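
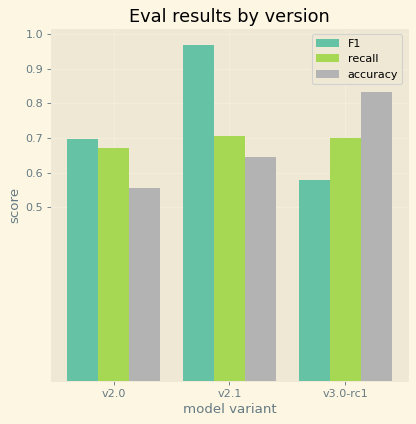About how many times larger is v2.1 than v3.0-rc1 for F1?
v2.1 ≈ 1.0, v3.0-rc1 ≈ 0.6; 1.0/0.6 ≈ 1.67.

≈ 1.67×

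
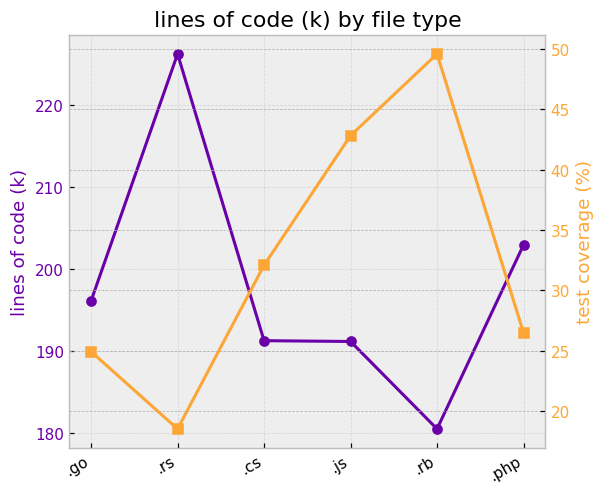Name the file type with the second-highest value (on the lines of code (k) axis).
.php

Top 3 (on the lines of code (k) axis): .rs ≈ 225, .php ≈ 205, .go ≈ 195.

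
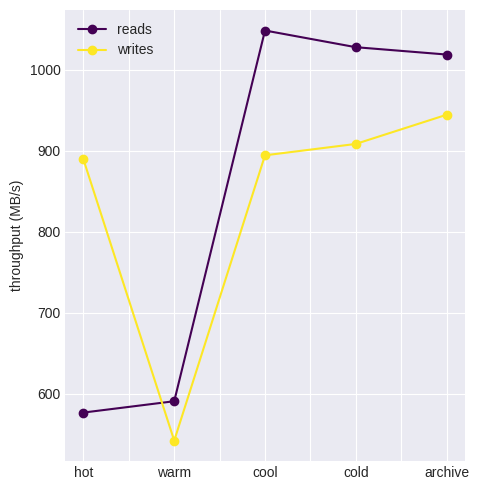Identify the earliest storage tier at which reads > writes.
warm

hot: reads ≈ 600 vs writes ≈ 900 (not yet); warm: reads ≈ 600 vs writes ≈ 550 (first crossover).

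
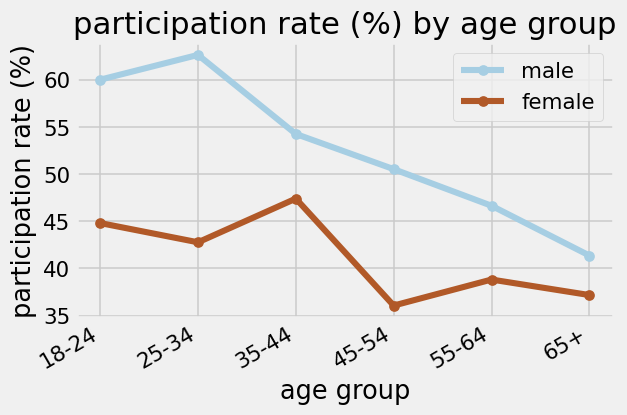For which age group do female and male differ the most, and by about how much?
25-34, ≈ 20 %

25-34: female ≈ 45, male ≈ 65 → gap ≈ 20. Next-largest (18-24) is only ≈ 15.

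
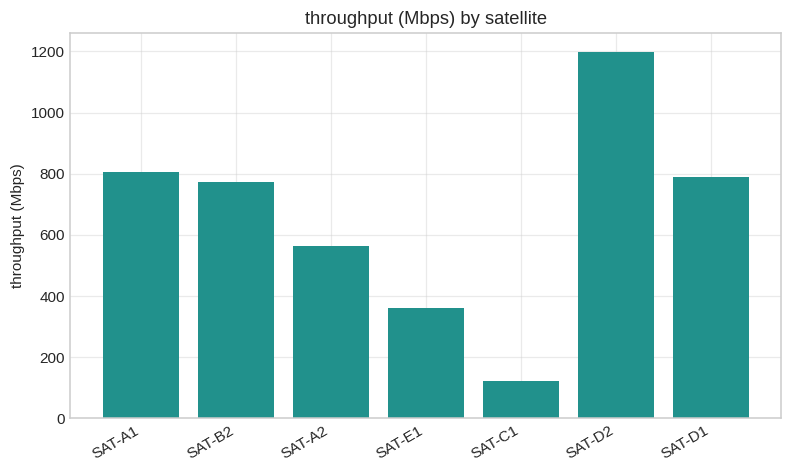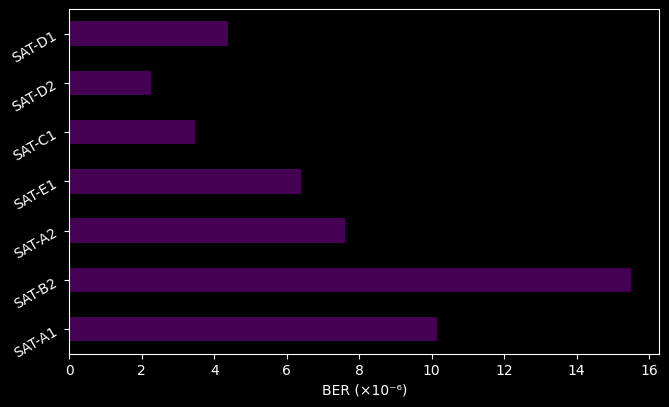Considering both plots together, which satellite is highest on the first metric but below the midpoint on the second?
SAT-D2

Chart 2 median BER (×10⁻⁶) ≈ 6; below-median satellites: SAT-C1, SAT-D2, SAT-D1. Among those, SAT-D2 has the highest throughput (Mbps) (≈ 1200).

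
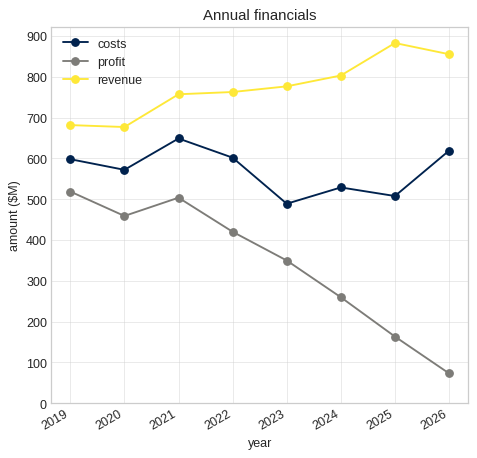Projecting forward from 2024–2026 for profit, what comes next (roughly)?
Last three: 300, 200, 100 → slope ≈ -100/step → next ≈ 0.

≈ 0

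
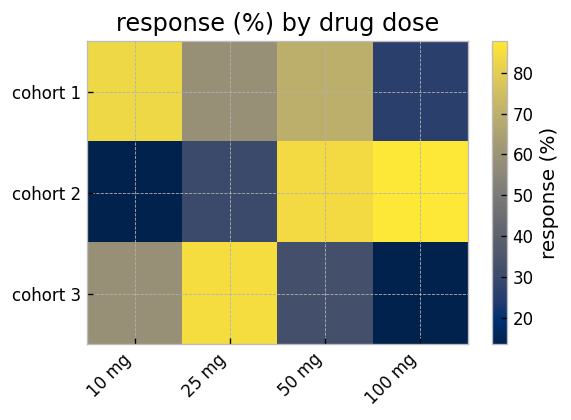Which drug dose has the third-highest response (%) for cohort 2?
25 mg

Top 4 for cohort 2: 100 mg ≈ 90, 50 mg ≈ 80, 25 mg ≈ 30, 10 mg ≈ 10.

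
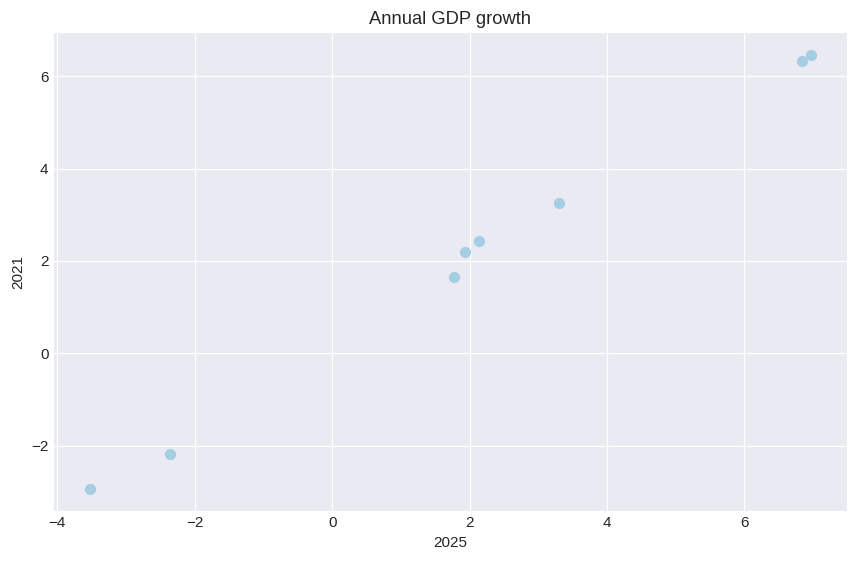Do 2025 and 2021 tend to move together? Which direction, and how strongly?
positive, strong

Points are positively correlated; strong (|r| ≈ 1.0).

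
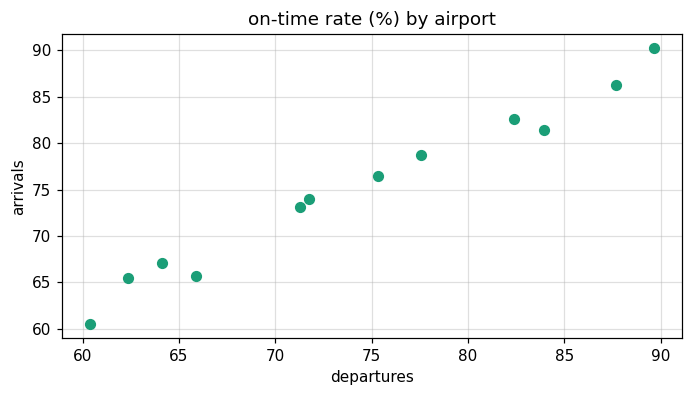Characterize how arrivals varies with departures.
Points are positively correlated; strong (|r| ≈ 1.0).

positive, strong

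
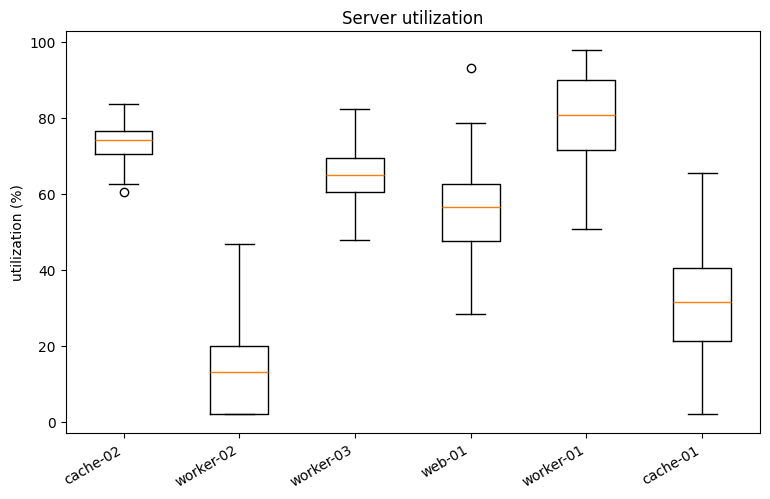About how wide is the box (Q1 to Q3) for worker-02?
Q3 ≈ 20, Q1 ≈ 0; IQR ≈ 20.

≈ 20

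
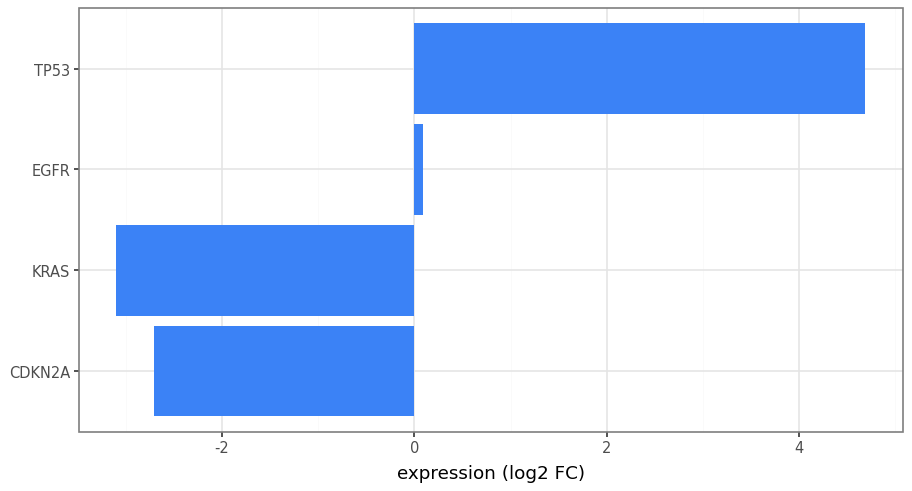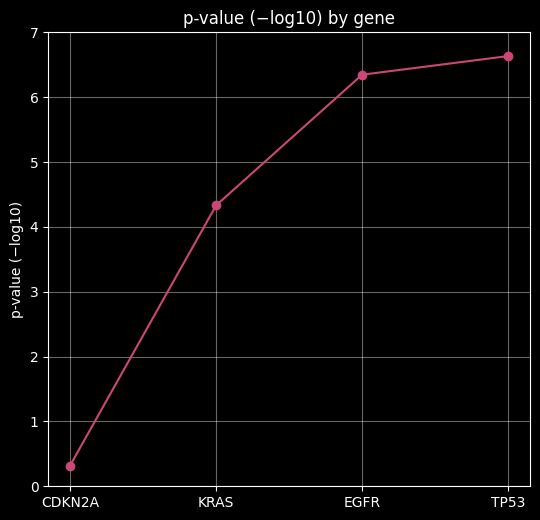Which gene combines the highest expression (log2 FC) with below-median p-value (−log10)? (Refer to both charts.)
Chart 2 median p-value (−log10) ≈ 5; below-median genes: CDKN2A, KRAS. Among those, CDKN2A has the highest expression (log2 FC) (≈ -2.5).

CDKN2A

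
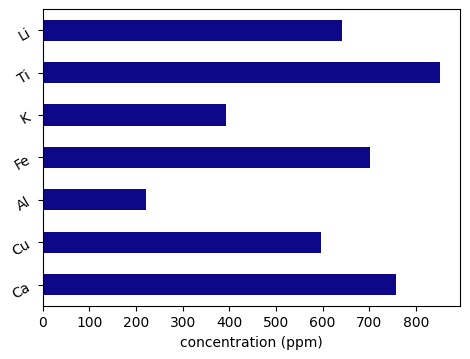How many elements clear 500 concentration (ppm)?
Above 500: Ca, Cu, Fe, Ti, Li.

5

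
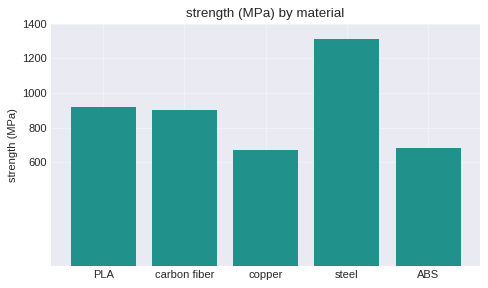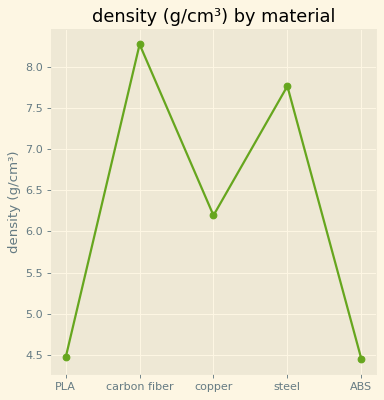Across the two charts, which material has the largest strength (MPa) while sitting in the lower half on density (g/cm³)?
Chart 2 median density (g/cm³) ≈ 6; below-median materials: PLA, ABS. Among those, PLA has the highest strength (MPa) (≈ 1000).

PLA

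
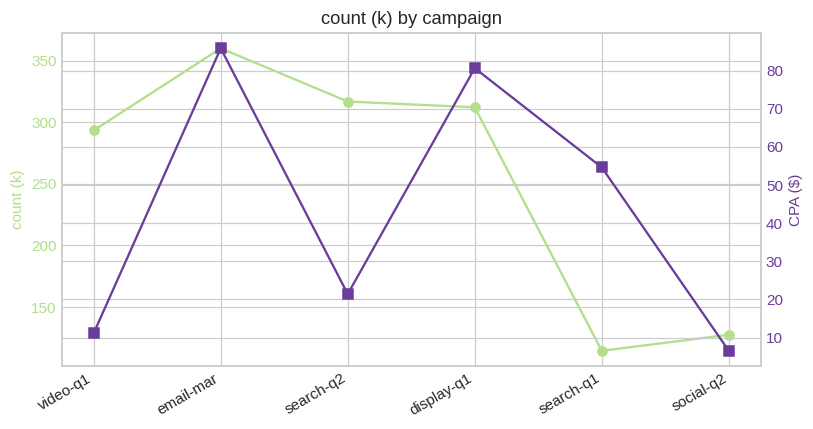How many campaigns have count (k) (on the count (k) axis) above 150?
4

Above 150: video-q1, email-mar, search-q2, display-q1.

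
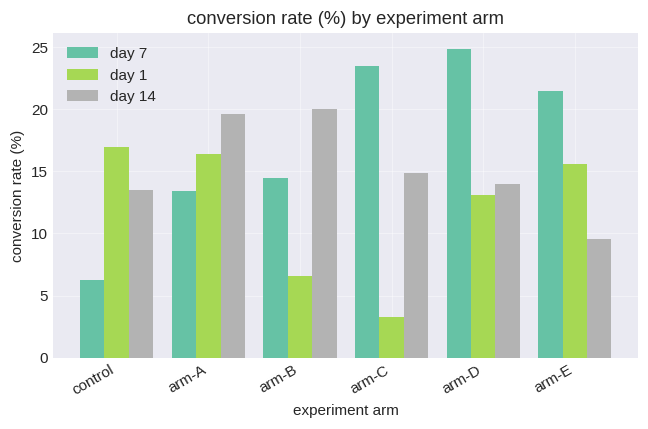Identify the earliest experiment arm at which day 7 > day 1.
arm-A: day 7 ≈ 15 vs day 1 ≈ 15 (not yet); arm-B: day 7 ≈ 15 vs day 1 ≈ 5 (first crossover).

arm-B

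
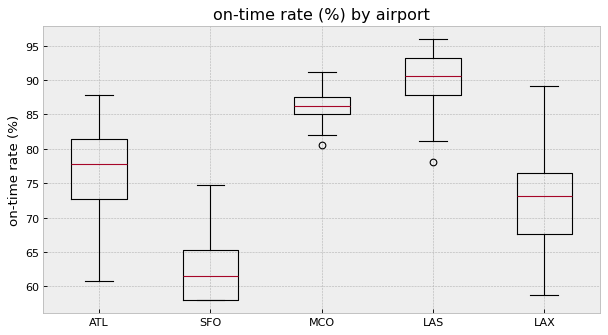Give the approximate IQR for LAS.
≈ 5

Q3 ≈ 95, Q1 ≈ 90; IQR ≈ 5.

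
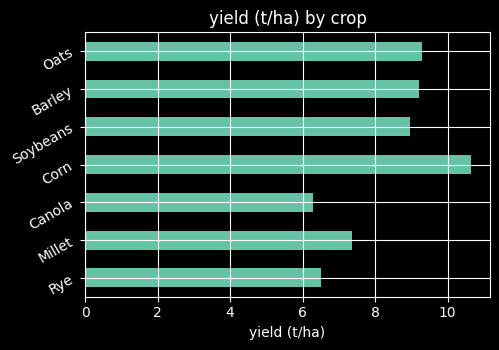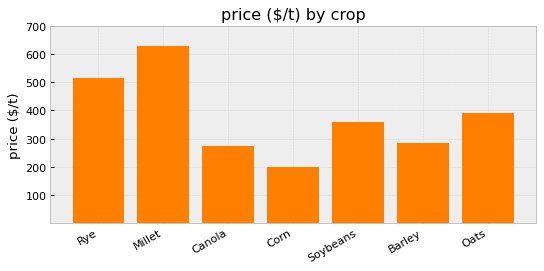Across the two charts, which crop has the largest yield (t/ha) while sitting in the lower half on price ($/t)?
Corn

Chart 2 median price ($/t) ≈ 400; below-median crops: Canola, Corn, Barley. Among those, Corn has the highest yield (t/ha) (≈ 11).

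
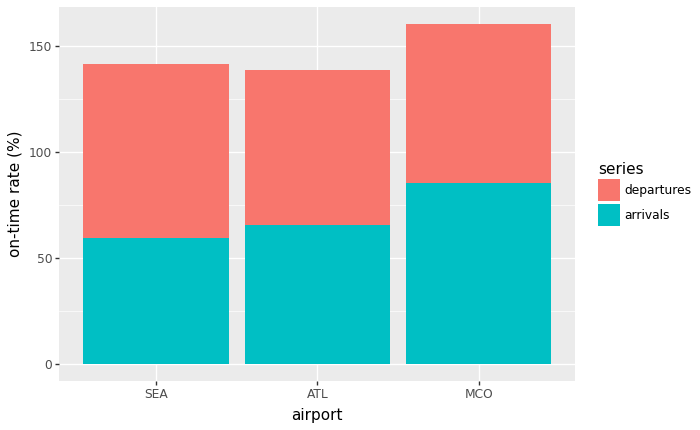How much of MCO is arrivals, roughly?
arrivals top ≈ 80, bottom ≈ 0; segment ≈ 80.

≈ 80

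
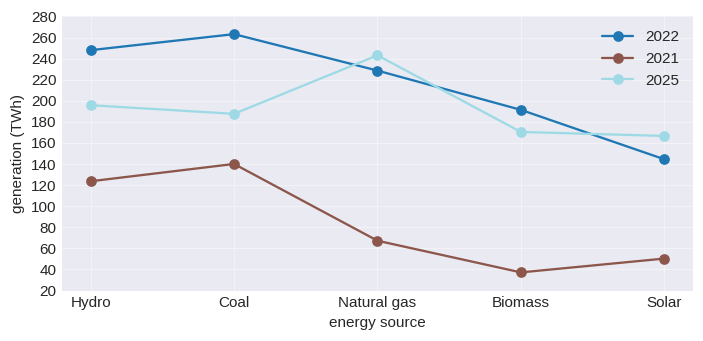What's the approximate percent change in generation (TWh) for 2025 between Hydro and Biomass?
≈ -10%

Hydro ≈ 200, Biomass ≈ 180; (180 − 200) / 200 ≈ -10%.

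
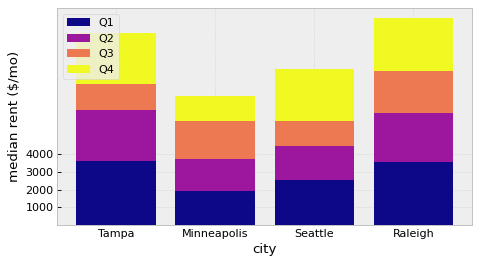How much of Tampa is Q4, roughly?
≈ 3000

Q4 top ≈ 11000, bottom ≈ 8000; segment ≈ 3000.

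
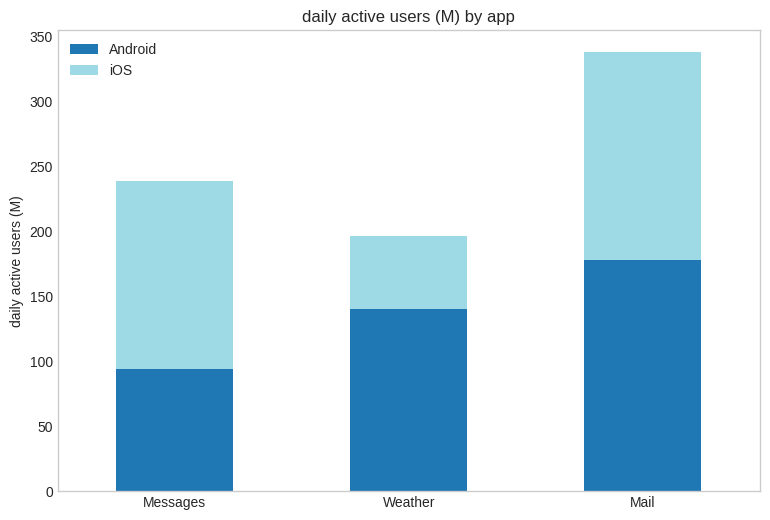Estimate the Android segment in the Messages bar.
Android top ≈ 100, bottom ≈ 0; segment ≈ 100.

≈ 100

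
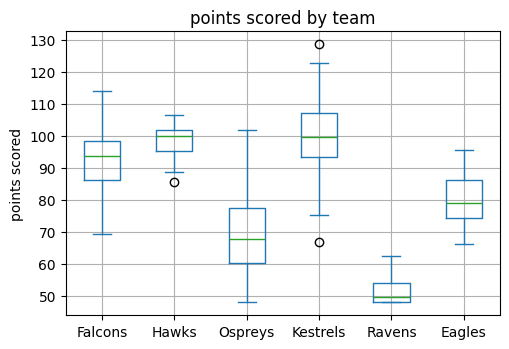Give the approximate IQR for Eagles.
Q3 ≈ 85, Q1 ≈ 75; IQR ≈ 10.

≈ 10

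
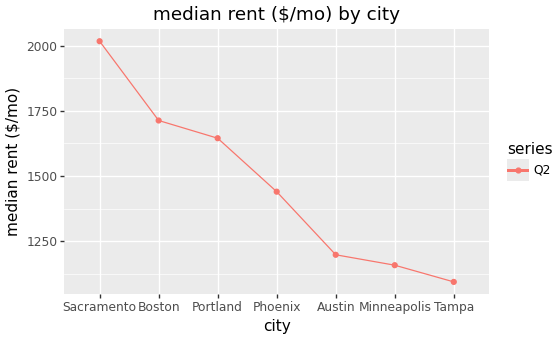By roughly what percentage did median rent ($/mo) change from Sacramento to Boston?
≈ -15%

Sacramento ≈ 2000, Boston ≈ 1700; (1700 − 2000) / 2000 ≈ -15%.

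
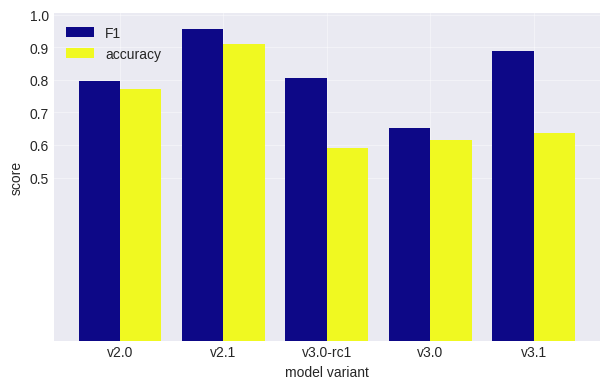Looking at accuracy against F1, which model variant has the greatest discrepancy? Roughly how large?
v3.1: accuracy ≈ 0.6, F1 ≈ 0.9 → gap ≈ 0.3. Next-largest (v3.0-rc1) is only ≈ 0.2.

v3.1, ≈ 0.3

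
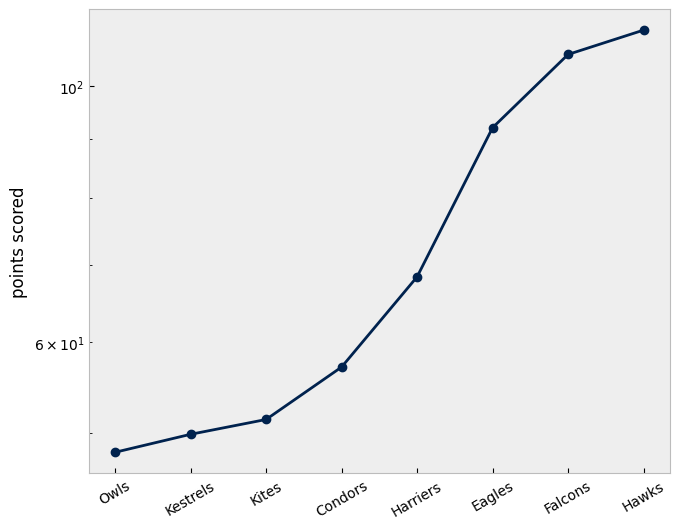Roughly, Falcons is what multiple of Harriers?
≈ 1.57×

Falcons ≈ 110, Harriers ≈ 70; 110/70 ≈ 1.57.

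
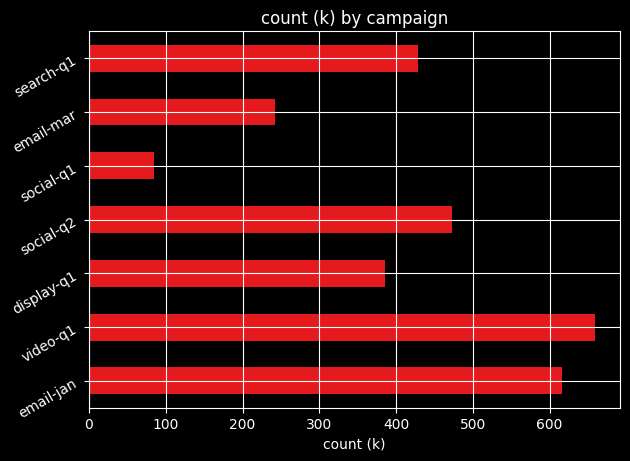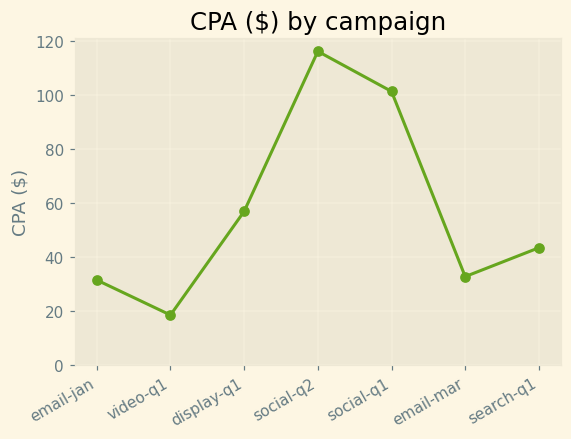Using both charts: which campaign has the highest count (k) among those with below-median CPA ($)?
video-q1

Chart 2 median CPA ($) ≈ 40; below-median campaigns: email-jan, video-q1, email-mar. Among those, video-q1 has the highest count (k) (≈ 700).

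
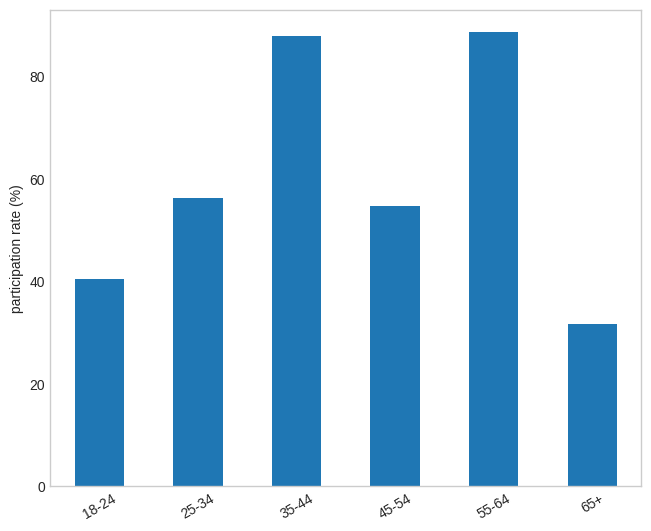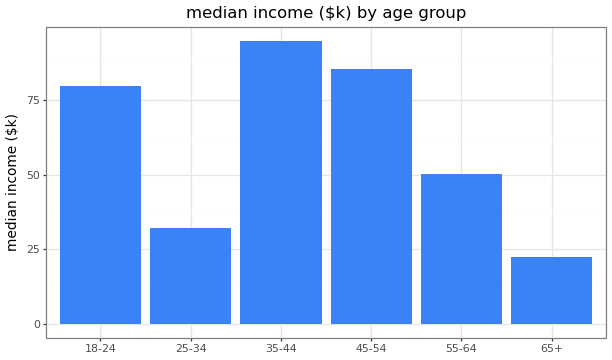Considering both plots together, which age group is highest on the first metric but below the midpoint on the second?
Chart 2 median median income ($k) ≈ 70; below-median age groups: 25-34, 55-64, 65+. Among those, 55-64 has the highest participation rate (%) (≈ 90).

55-64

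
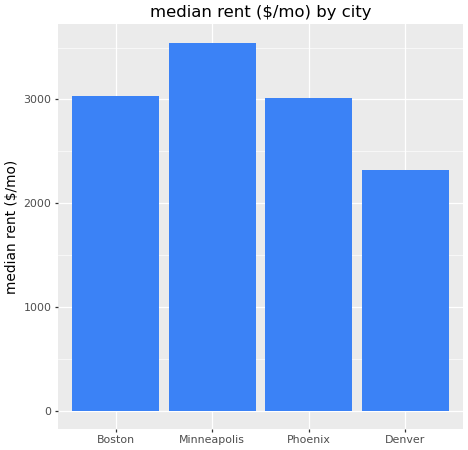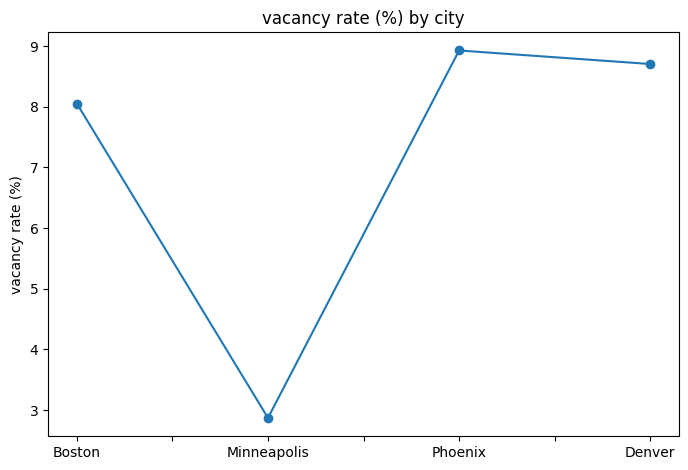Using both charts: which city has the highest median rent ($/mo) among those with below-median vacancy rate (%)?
Minneapolis

Chart 2 median vacancy rate (%) ≈ 8; below-median cities: Boston, Minneapolis. Among those, Minneapolis has the highest median rent ($/mo) (≈ 3500).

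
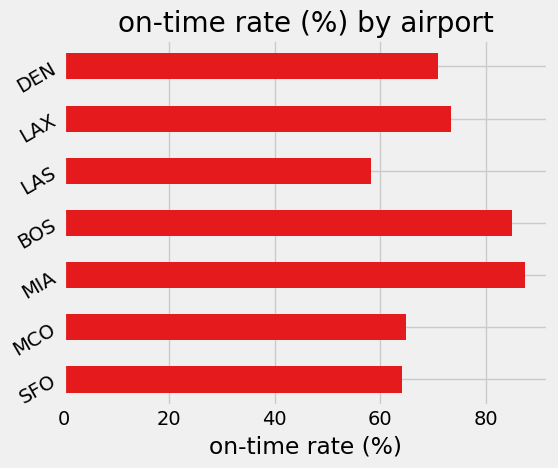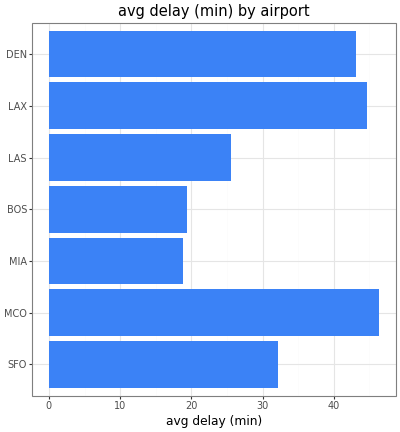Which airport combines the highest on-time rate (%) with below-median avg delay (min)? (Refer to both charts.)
Chart 2 median avg delay (min) ≈ 30; below-median airports: MIA, BOS, LAS. Among those, MIA has the highest on-time rate (%) (≈ 90).

MIA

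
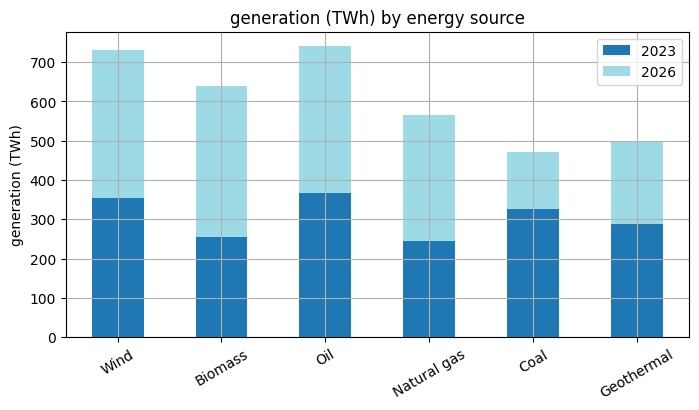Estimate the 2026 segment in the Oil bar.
≈ 300

2026 top ≈ 700, bottom ≈ 400; segment ≈ 300.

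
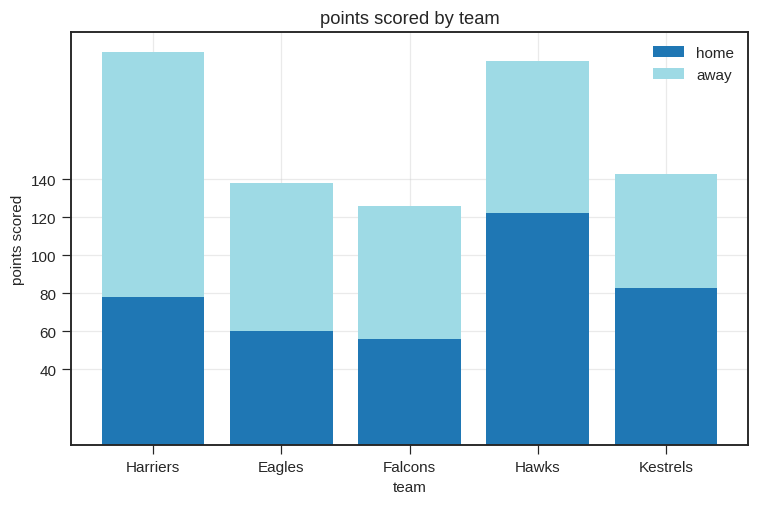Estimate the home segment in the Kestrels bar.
home top ≈ 80, bottom ≈ 0; segment ≈ 80.

≈ 80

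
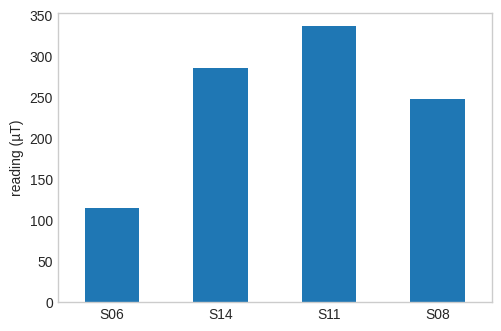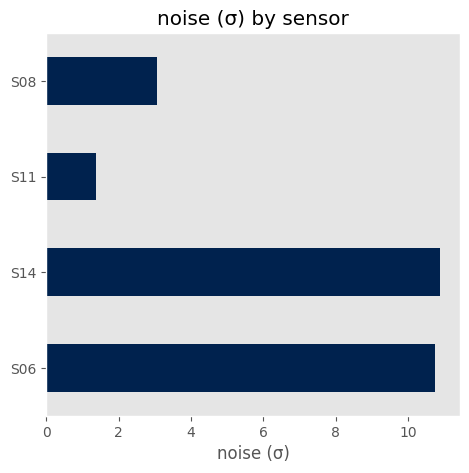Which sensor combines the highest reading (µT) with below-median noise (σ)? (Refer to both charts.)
S11

Chart 2 median noise (σ) ≈ 7; below-median sensors: S11, S08. Among those, S11 has the highest reading (µT) (≈ 350).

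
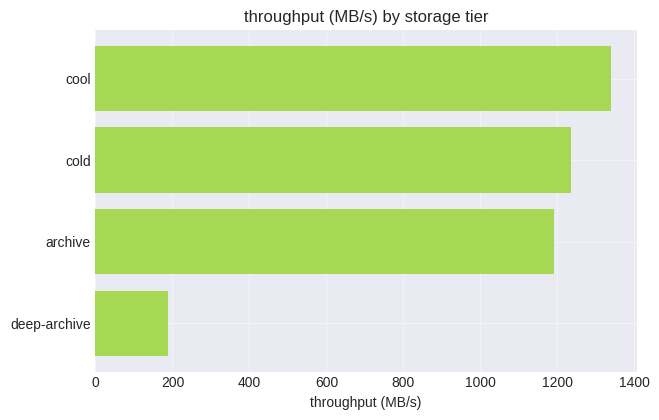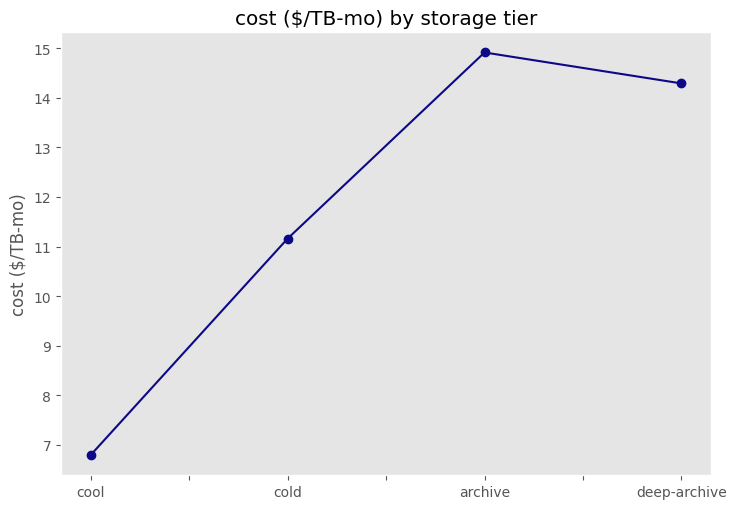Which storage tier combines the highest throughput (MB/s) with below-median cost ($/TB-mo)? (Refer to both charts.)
cool

Chart 2 median cost ($/TB-mo) ≈ 12; below-median storage tiers: cool, cold. Among those, cool has the highest throughput (MB/s) (≈ 1400).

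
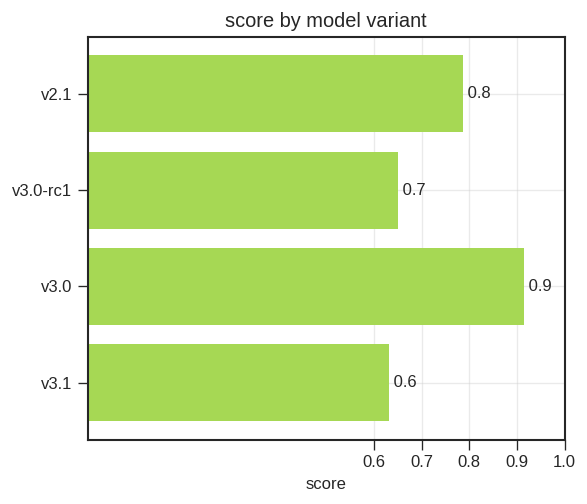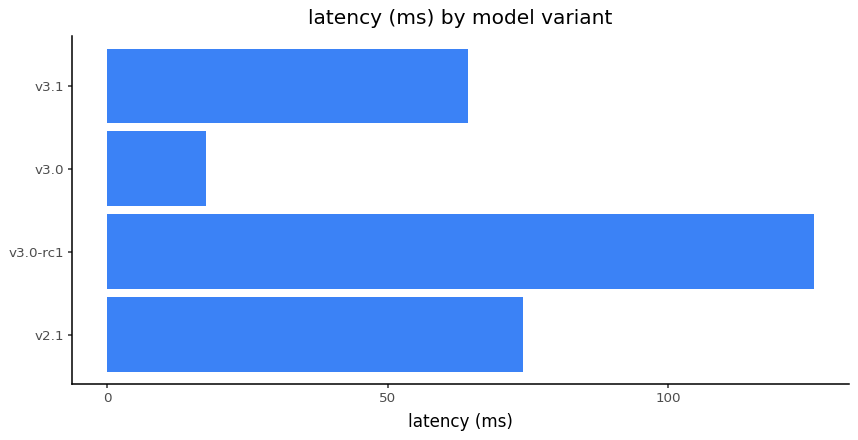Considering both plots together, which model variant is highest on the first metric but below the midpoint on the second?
v3.0

Chart 2 median latency (ms) ≈ 60; below-median model variants: v3.0, v3.1. Among those, v3.0 has the highest score (≈ 0.9).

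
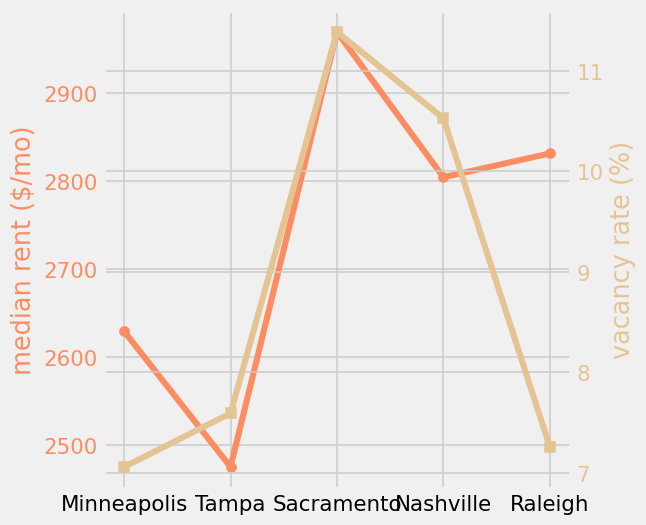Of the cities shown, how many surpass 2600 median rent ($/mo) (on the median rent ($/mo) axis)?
Above 2600: Minneapolis, Sacramento, Nashville, Raleigh.

4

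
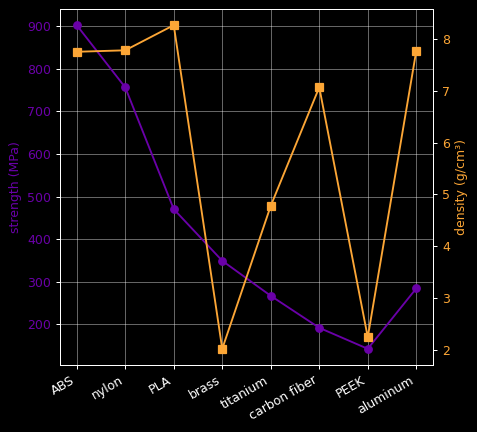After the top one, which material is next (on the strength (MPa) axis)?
Top 3 (on the strength (MPa) axis): ABS ≈ 900, nylon ≈ 800, PLA ≈ 500.

nylon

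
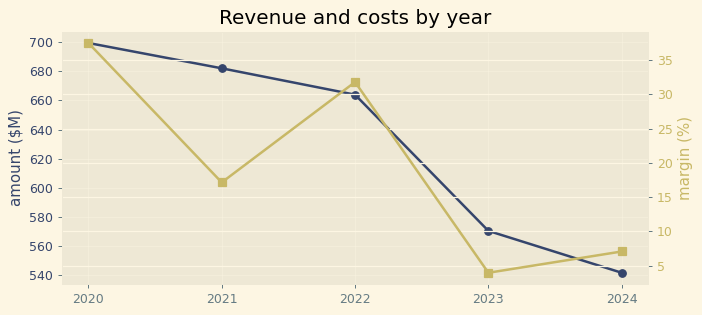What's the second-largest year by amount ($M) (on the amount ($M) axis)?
2021

Top 3 (on the amount ($M) axis): 2020 ≈ 700, 2021 ≈ 680, 2022 ≈ 660.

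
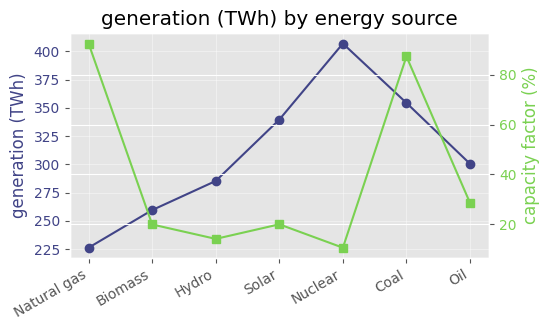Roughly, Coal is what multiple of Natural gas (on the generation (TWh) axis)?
≈ 1.64×

Coal ≈ 360, Natural gas ≈ 220; 360/220 ≈ 1.64.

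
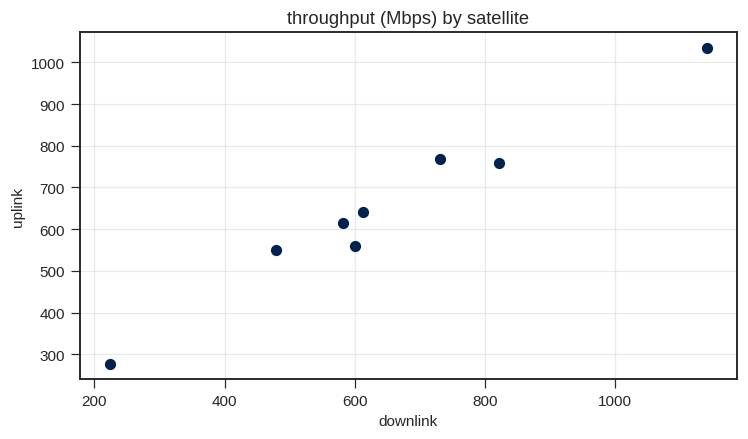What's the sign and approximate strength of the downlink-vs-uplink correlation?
Points are positively correlated; strong (|r| ≈ 1.0).

positive, strong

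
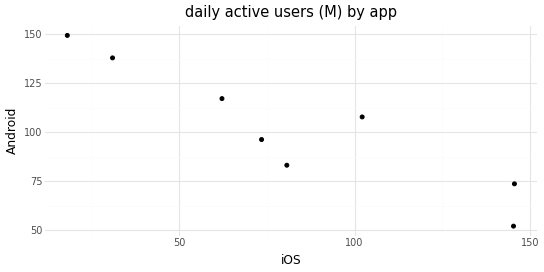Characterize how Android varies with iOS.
Points are negatively correlated; strong (|r| ≈ 0.9).

negative, strong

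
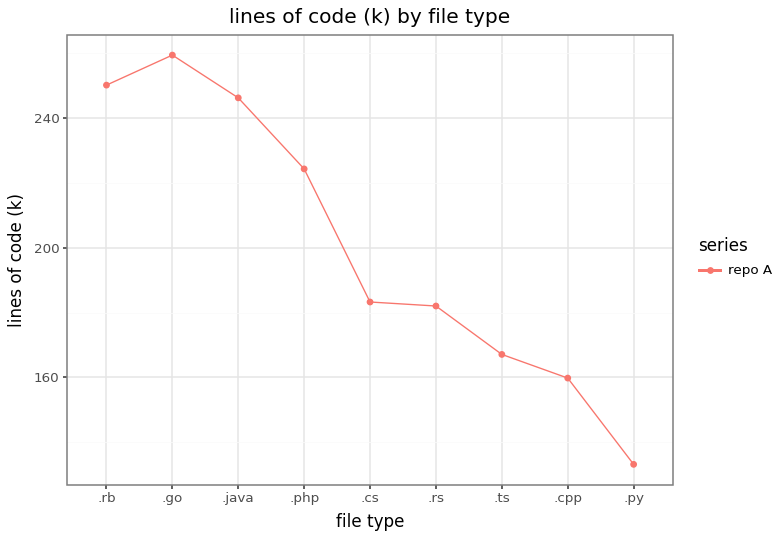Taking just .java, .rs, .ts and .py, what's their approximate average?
(240 + 180 + 160 + 140) / 4 ≈ 180.

≈ 180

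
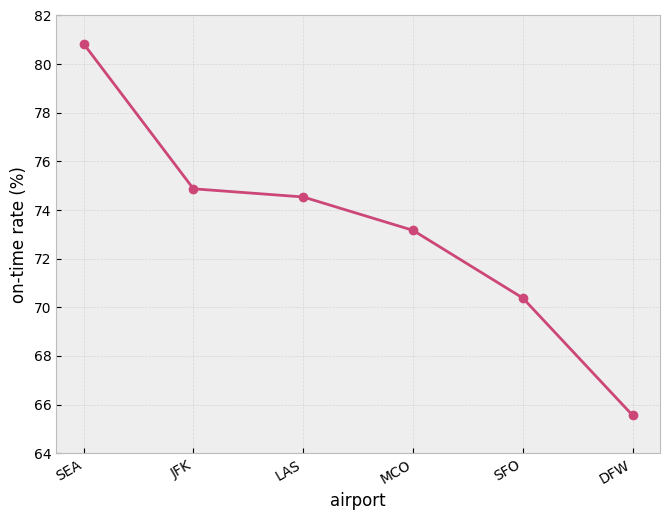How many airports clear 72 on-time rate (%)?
Above 72: SEA, JFK, LAS, MCO.

4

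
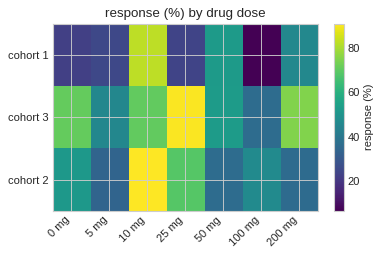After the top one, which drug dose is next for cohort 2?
25 mg

Top 3 for cohort 2: 10 mg ≈ 90, 25 mg ≈ 70, 0 mg ≈ 50.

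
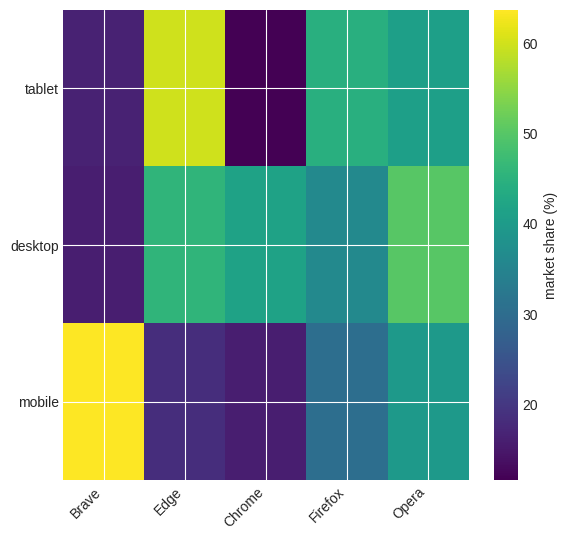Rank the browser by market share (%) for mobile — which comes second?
Opera

Top 3 for mobile: Brave ≈ 65, Opera ≈ 40, Firefox ≈ 30.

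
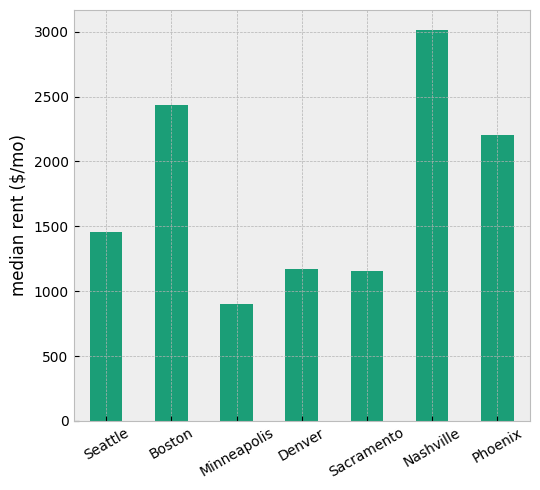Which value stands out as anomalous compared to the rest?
Nashville ≈ 3000; the rest sit between ≈ 1000 and ≈ 2500.

Nashville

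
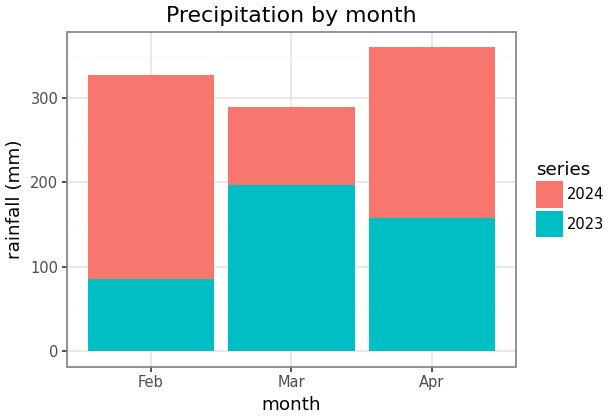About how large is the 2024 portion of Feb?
≈ 250

2024 top ≈ 350, bottom ≈ 100; segment ≈ 250.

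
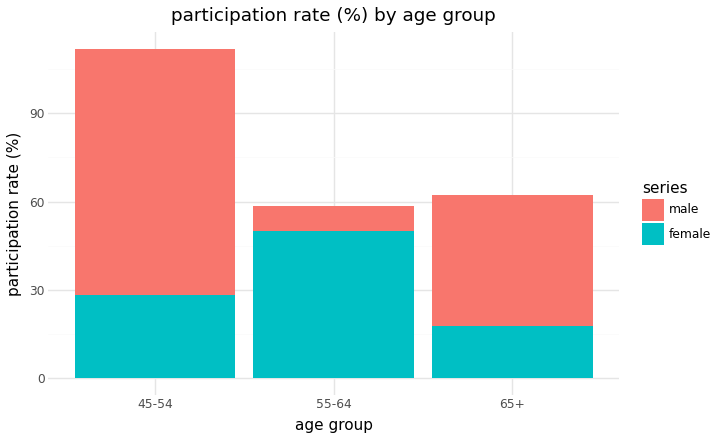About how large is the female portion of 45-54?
≈ 30

female top ≈ 30, bottom ≈ 0; segment ≈ 30.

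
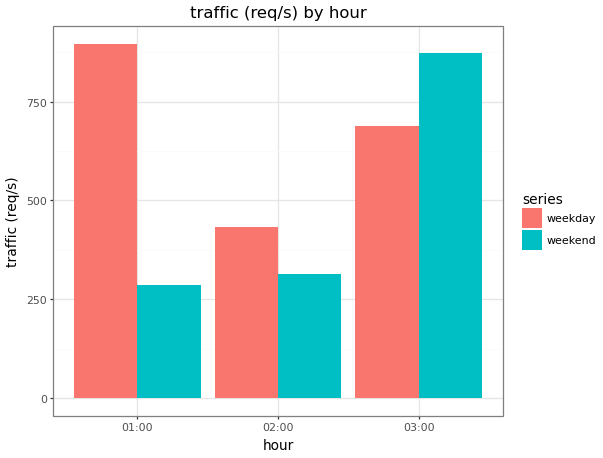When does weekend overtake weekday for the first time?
02:00: weekend ≈ 300 vs weekday ≈ 400 (not yet); 03:00: weekend ≈ 900 vs weekday ≈ 700 (first crossover).

03:00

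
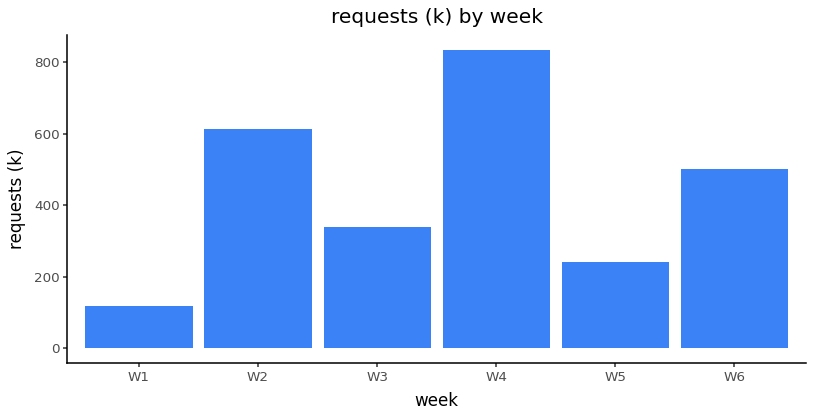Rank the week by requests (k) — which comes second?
W2

Top 3: W4 ≈ 800, W2 ≈ 600, W6 ≈ 500.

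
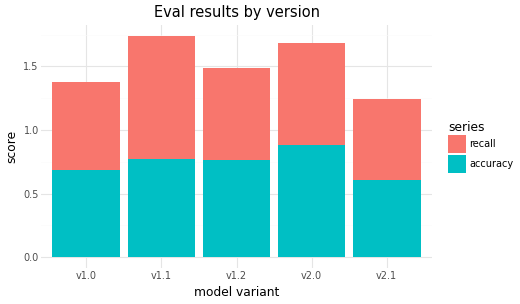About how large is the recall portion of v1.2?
≈ 0.6

recall top ≈ 1.4, bottom ≈ 0.8; segment ≈ 0.6.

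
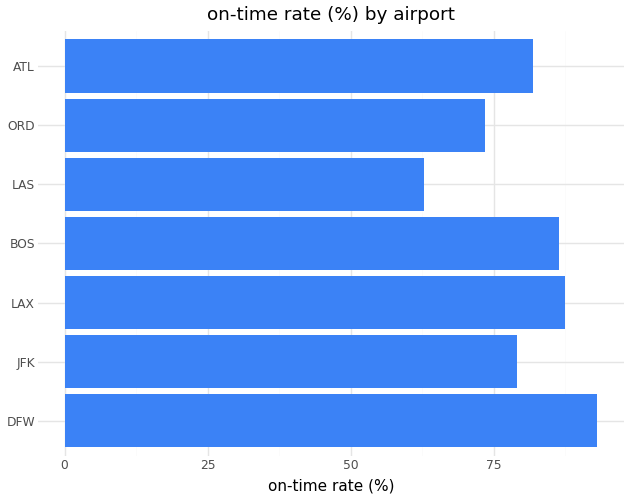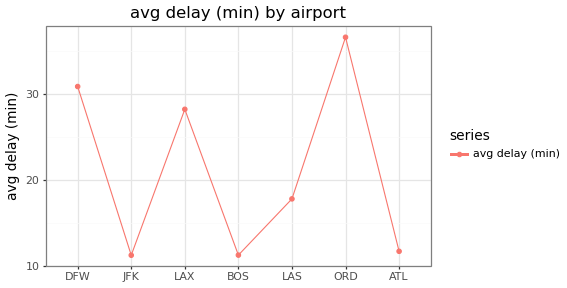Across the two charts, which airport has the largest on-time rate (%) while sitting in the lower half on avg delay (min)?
Chart 2 median avg delay (min) ≈ 20; below-median airports: JFK, BOS, ATL. Among those, BOS has the highest on-time rate (%) (≈ 90).

BOS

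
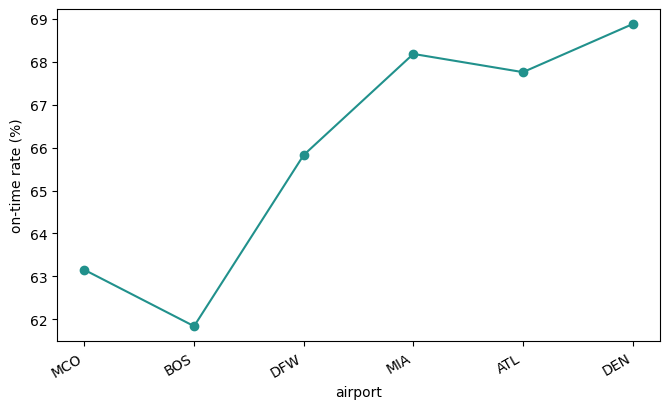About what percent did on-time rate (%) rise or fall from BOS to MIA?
≈ +9.7%

BOS ≈ 62, MIA ≈ 68; (68 − 62) / 62 ≈ +9.7%.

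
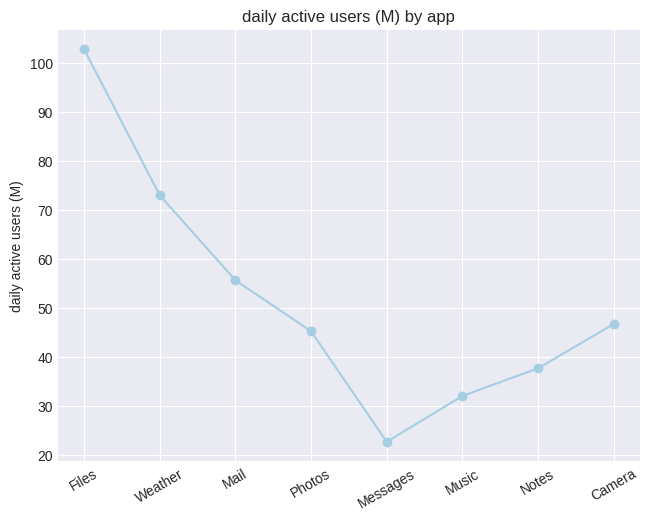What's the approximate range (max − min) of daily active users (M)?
≈ 80

Max Files ≈ 100, min Messages ≈ 20; range ≈ 80.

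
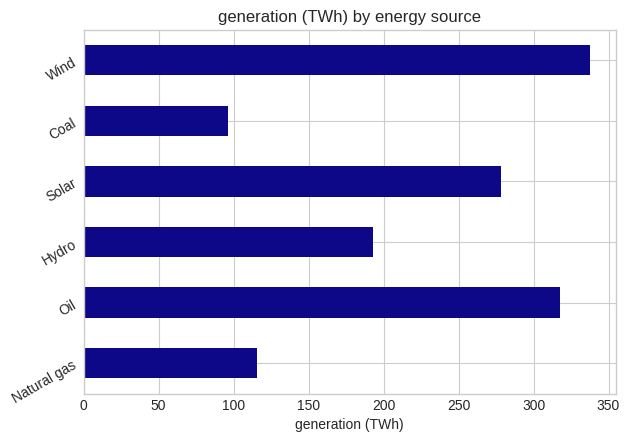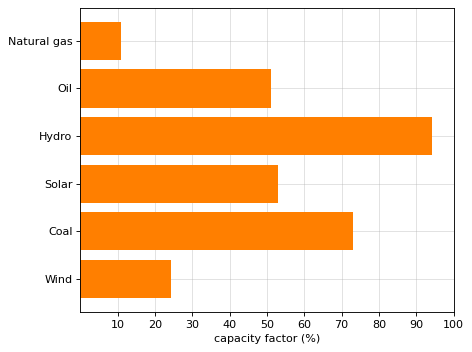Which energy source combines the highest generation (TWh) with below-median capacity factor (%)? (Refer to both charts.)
Chart 2 median capacity factor (%) ≈ 50; below-median energy sources: Natural gas, Oil, Wind. Among those, Wind has the highest generation (TWh) (≈ 350).

Wind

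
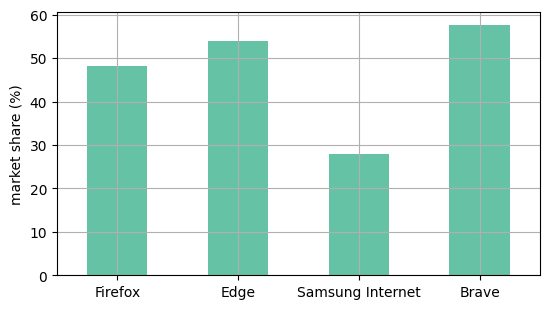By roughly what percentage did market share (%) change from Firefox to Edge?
≈ +10%

Firefox ≈ 50, Edge ≈ 55; (55 − 50) / 50 ≈ +10%.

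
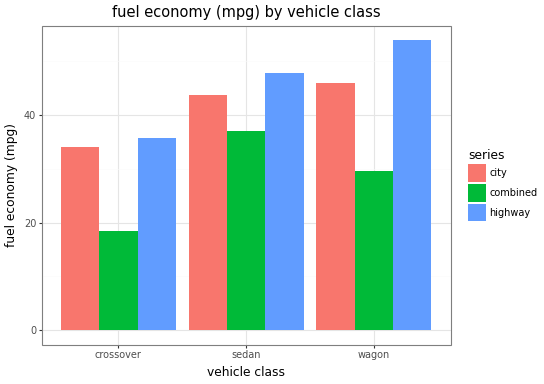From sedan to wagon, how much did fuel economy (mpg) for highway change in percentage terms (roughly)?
≈ +10%

sedan ≈ 50, wagon ≈ 55; (55 − 50) / 50 ≈ +10%.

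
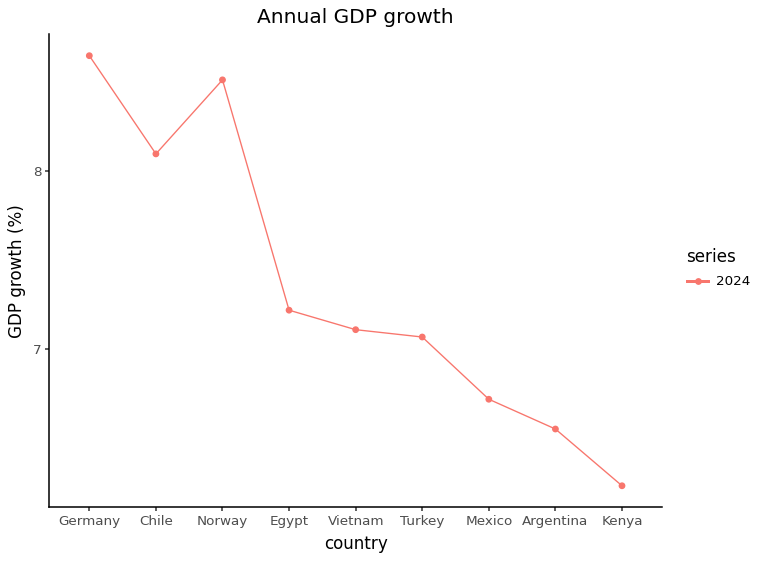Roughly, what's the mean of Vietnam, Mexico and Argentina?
(7.0 + 6.5 + 6.5) / 3 ≈ 6.67.

≈ 6.67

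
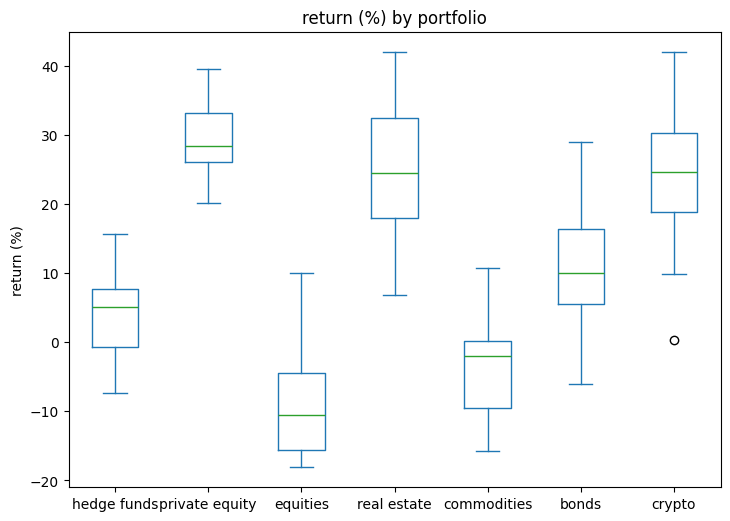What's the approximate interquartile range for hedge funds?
≈ 10

Q3 ≈ 10, Q1 ≈ 0; IQR ≈ 10.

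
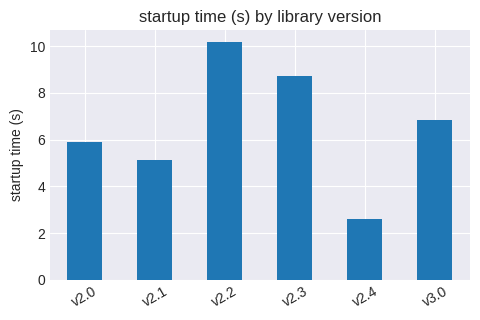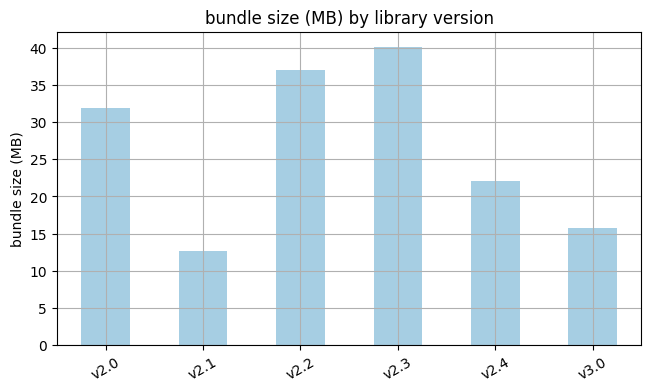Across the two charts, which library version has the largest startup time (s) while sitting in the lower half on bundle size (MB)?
Chart 2 median bundle size (MB) ≈ 25; below-median library versions: v2.1, v2.4, v3.0. Among those, v3.0 has the highest startup time (s) (≈ 7).

v3.0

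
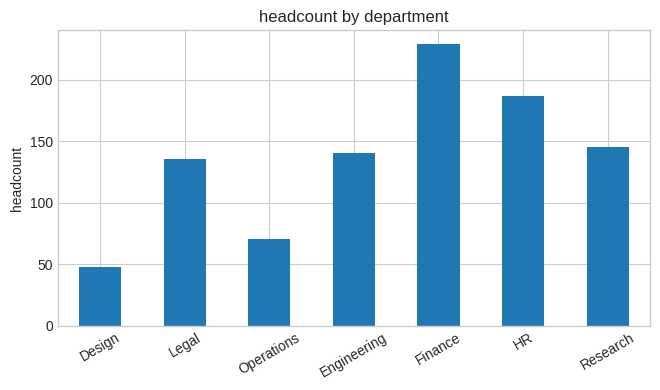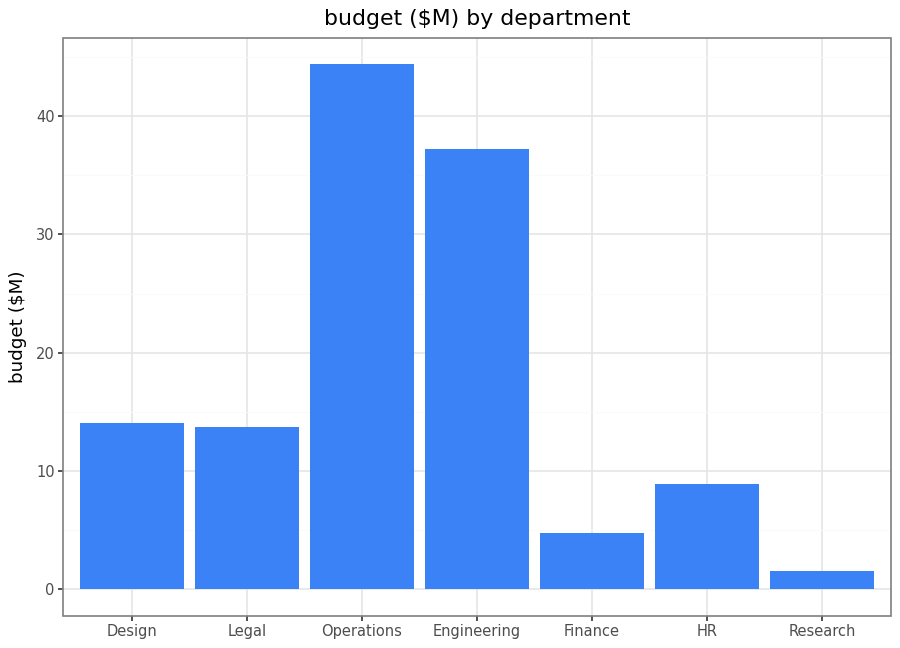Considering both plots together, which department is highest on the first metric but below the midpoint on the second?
Finance

Chart 2 median budget ($M) ≈ 15; below-median departments: Finance, HR, Research. Among those, Finance has the highest headcount (≈ 225).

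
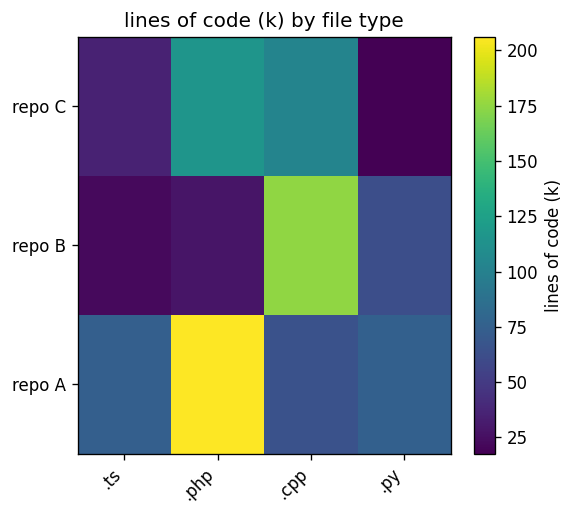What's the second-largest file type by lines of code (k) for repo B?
.py

Top 3 for repo B: .cpp ≈ 180, .py ≈ 60, .php ≈ 20.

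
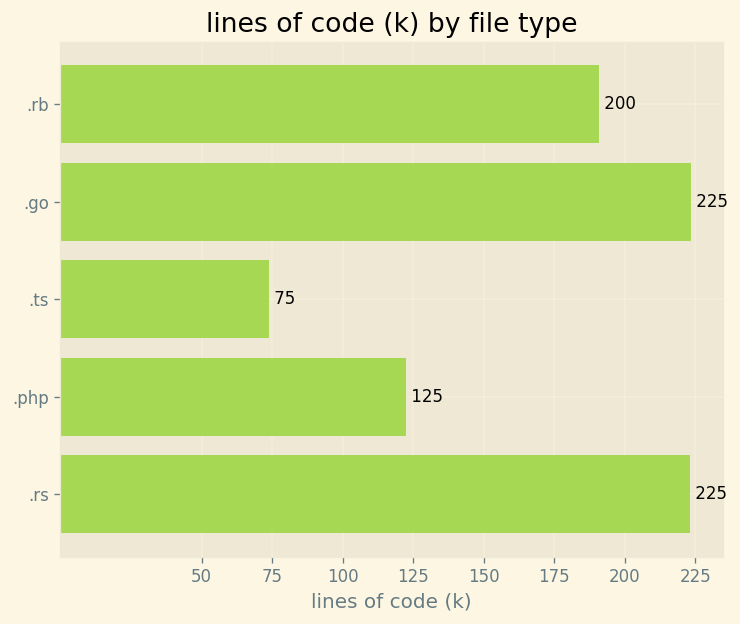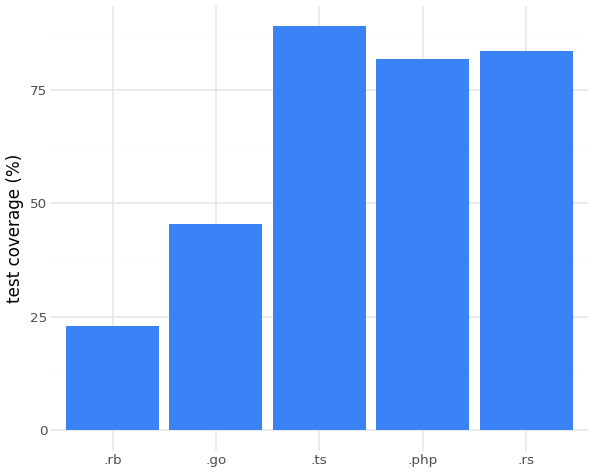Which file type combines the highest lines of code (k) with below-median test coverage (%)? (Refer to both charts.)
.go

Chart 2 median test coverage (%) ≈ 80; below-median file types: .rb, .go. Among those, .go has the highest lines of code (k) (≈ 225).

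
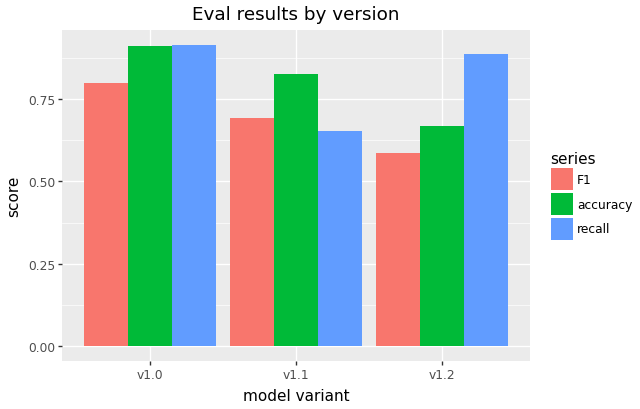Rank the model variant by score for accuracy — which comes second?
v1.1

Top 3 for accuracy: v1.0 ≈ 0.9, v1.1 ≈ 0.8, v1.2 ≈ 0.7.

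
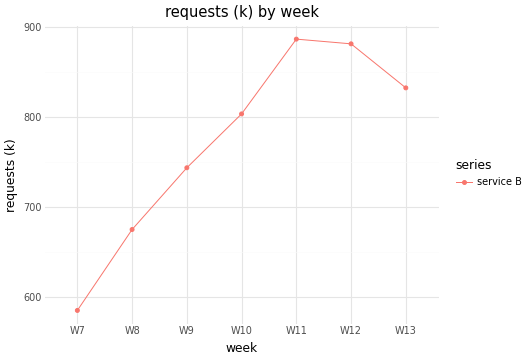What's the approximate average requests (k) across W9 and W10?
≈ 775

(750 + 800) / 2 ≈ 775.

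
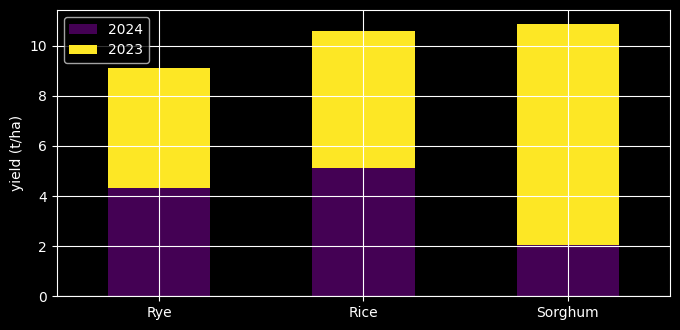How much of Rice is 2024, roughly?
≈ 5

2024 top ≈ 5, bottom ≈ 0; segment ≈ 5.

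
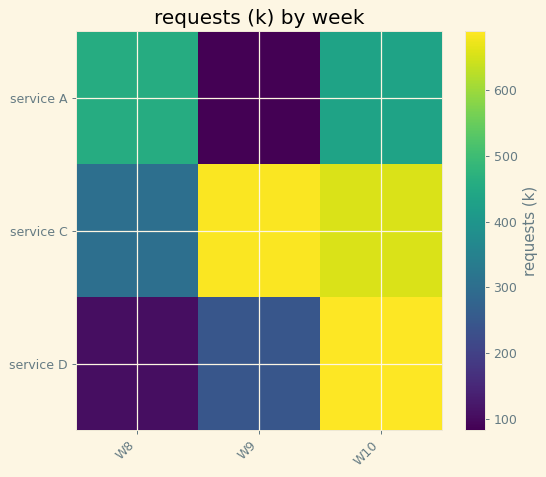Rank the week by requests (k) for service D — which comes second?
W9

Top 3 for service D: W10 ≈ 700, W9 ≈ 200, W8 ≈ 100.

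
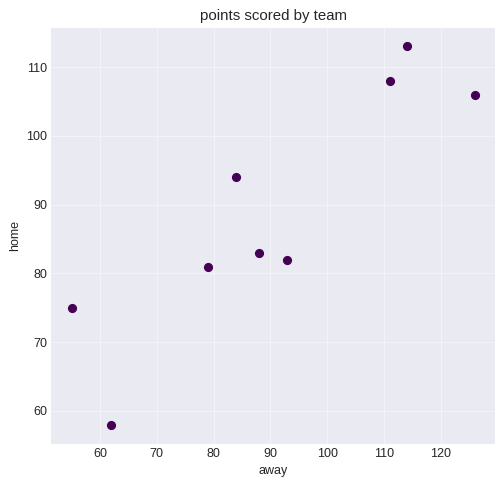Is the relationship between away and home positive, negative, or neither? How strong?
positive, strong

Points are positively correlated; strong (|r| ≈ 0.9).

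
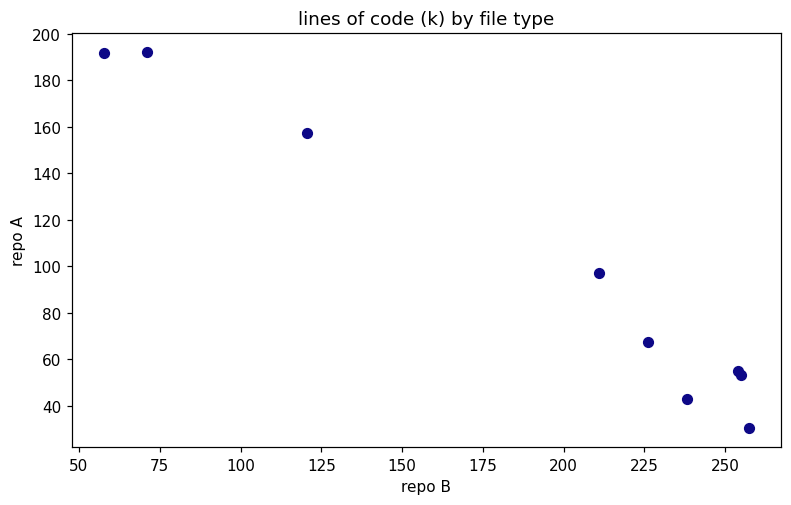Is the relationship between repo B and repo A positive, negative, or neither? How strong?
negative, strong

Points are negatively correlated; strong (|r| ≈ 1.0).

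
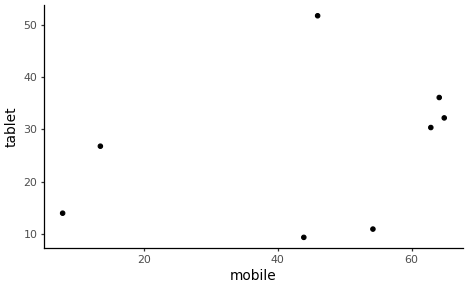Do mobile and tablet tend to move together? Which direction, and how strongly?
positive, weak

Points are positively correlated; weak (|r| ≈ 0.3).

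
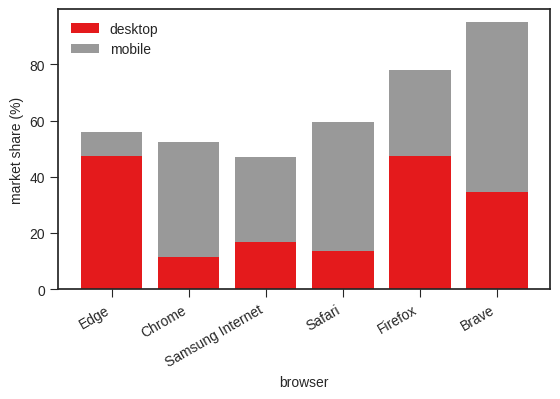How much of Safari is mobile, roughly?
mobile top ≈ 60, bottom ≈ 10; segment ≈ 50.

≈ 50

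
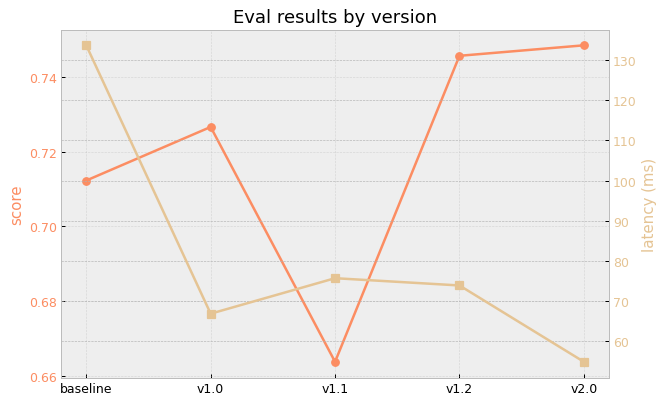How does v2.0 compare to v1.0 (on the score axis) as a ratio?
≈ 1.03×

v2.0 ≈ 0.75, v1.0 ≈ 0.73; 0.75/0.73 ≈ 1.03.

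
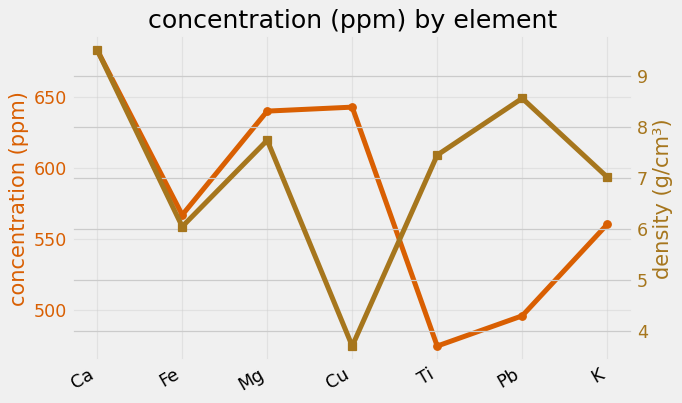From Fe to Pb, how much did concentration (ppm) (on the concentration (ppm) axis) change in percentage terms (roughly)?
≈ -10.7%

Fe ≈ 560, Pb ≈ 500; (500 − 560) / 560 ≈ -10.7%.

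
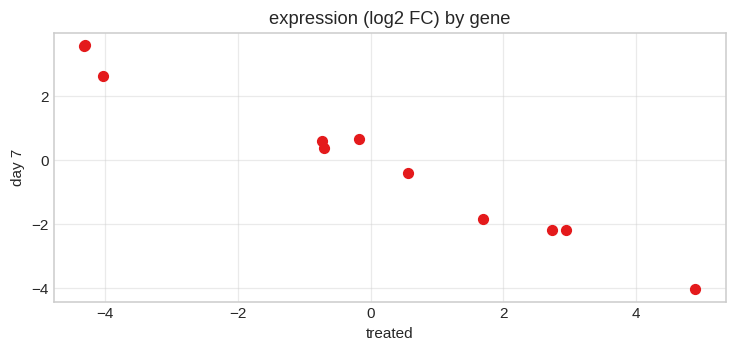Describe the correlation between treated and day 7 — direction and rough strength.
Points are negatively correlated; strong (|r| ≈ 1.0).

negative, strong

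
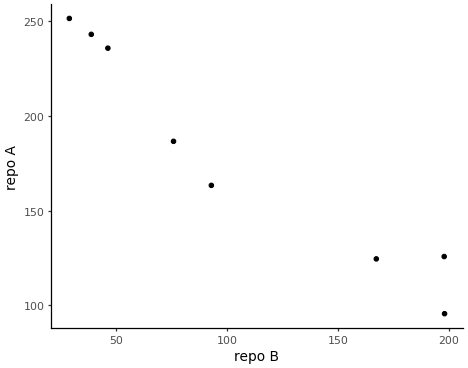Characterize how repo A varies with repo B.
negative, strong

Points are negatively correlated; strong (|r| ≈ 1.0).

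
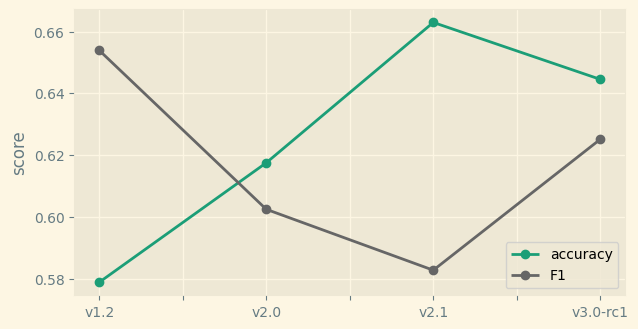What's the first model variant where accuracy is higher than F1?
v2.0

v1.2: accuracy ≈ 0.58 vs F1 ≈ 0.65 (not yet); v2.0: accuracy ≈ 0.62 vs F1 ≈ 0.60 (first crossover).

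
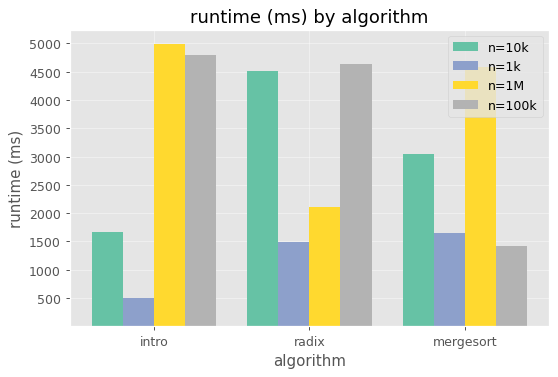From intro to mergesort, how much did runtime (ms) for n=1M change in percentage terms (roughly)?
≈ -10%

intro ≈ 5000, mergesort ≈ 4500; (4500 − 5000) / 5000 ≈ -10%.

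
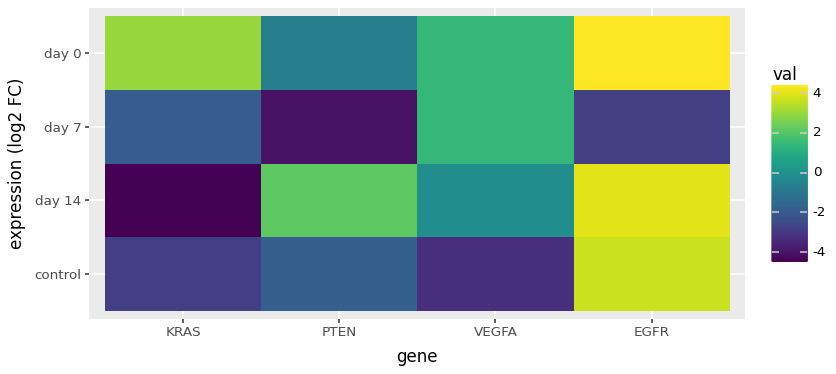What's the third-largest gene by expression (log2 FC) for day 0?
Top 4 for day 0: EGFR ≈ 4, KRAS ≈ 3, VEGFA ≈ 1, PTEN ≈ -1.

VEGFA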